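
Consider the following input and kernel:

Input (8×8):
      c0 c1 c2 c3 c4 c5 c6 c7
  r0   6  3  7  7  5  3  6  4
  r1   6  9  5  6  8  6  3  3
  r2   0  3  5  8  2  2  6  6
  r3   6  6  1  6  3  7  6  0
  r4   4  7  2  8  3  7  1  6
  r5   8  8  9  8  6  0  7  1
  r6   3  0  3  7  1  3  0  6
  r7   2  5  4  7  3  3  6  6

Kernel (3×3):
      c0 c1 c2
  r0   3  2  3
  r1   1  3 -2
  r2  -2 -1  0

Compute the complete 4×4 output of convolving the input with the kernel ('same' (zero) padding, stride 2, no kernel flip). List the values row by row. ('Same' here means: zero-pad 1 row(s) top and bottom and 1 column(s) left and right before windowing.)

6 -13 -4 -2
27 44 47 21
20 10 26 24
47 47 23 -4

Output[0,0]: The receptive field on the zero-padded input at this output position is [0 0 0 / 0 6 3 / 0 6 9]. Elementwise product with the kernel and sum: 0·3 + 0·2 + 0·3 + 0·1 + 6·3 + 3·-2 + 0·-2 + 6·-1.
Output[0,1]: The receptive field on the zero-padded input at this output position is [0 0 0 / 3 7 7 / 9 5 6]. Elementwise product with the kernel and sum: 0·3 + 0·2 + 0·3 + 3·1 + 7·3 + 7·-2 + 9·-2 + 5·-1.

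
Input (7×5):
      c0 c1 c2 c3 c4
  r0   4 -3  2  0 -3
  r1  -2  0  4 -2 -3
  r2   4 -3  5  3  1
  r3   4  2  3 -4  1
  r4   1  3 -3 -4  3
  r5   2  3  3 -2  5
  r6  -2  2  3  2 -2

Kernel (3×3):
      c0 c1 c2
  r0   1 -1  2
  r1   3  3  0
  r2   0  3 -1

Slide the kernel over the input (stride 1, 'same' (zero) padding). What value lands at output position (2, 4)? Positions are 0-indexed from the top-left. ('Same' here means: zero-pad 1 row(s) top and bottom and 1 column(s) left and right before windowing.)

The receptive field on the zero-padded input at this output position is [-2 -3 0 / 3 1 0 / -4 1 0]. Elementwise product with the kernel and sum: -2·1 + -3·-1 + 0·2 + 3·3 + 1·3 + 1·3 + 0·-1.

16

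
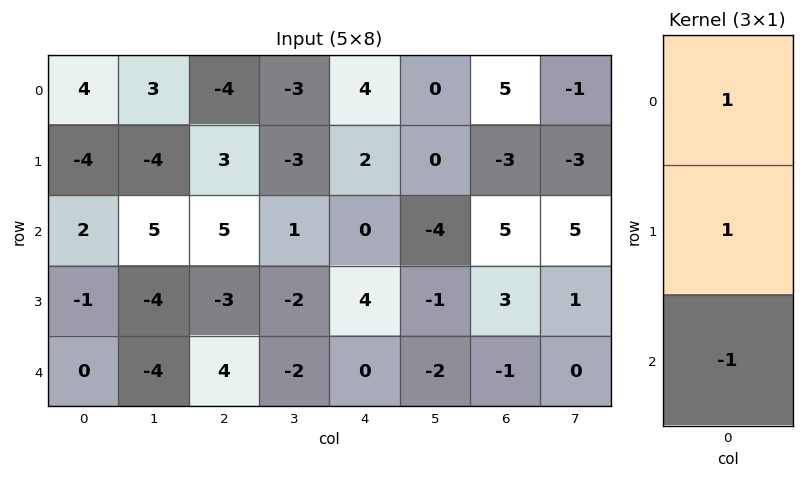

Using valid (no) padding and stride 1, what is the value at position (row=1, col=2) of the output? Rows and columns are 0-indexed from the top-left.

The receptive field on the input at this output position is [3 / 5 / -3]. Elementwise product with the kernel and sum: 3·1 + 5·1 + -3·-1.

11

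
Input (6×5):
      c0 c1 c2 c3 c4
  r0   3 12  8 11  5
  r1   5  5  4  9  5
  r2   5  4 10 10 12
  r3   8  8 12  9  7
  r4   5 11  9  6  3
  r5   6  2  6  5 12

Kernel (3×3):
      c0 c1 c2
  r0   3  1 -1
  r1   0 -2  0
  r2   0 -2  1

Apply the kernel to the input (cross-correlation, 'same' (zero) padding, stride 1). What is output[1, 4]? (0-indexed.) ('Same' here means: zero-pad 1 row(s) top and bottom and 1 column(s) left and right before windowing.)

The receptive field on the zero-padded input at this output position is [11 5 0 / 9 5 0 / 10 12 0]. Elementwise product with the kernel and sum: 11·3 + 5·1 + 0·-1 + 5·-2 + 12·-2 + 0·1.

4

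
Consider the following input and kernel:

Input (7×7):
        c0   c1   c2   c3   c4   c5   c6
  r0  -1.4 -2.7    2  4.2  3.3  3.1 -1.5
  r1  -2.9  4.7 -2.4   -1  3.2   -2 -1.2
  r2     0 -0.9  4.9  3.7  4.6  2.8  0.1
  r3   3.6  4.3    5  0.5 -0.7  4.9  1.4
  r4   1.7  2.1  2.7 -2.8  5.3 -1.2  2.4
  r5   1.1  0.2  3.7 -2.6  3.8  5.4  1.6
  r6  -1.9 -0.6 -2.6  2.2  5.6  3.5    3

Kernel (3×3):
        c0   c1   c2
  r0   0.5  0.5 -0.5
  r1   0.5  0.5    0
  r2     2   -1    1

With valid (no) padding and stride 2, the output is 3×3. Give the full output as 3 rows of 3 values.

Output[0,0]: The receptive field on the input at this output position is [-1.4 -2.7 2 / -2.9 4.7 -2.4 / 0 -0.9 4.9]. Elementwise product with the kernel and sum: -1.4·0.5 + -2.7·0.5 + 2·-0.5 + -2.9·0.5 + 4.7·0.5 + 0·2 + -0.9·-1 + 4.9·1.
Output[0,1]: The receptive field on the input at this output position is [2 4.2 3.3 / -2.4 -1 3.2 / 4.9 3.7 4.6]. Elementwise product with the kernel and sum: 2·0.5 + 4.2·0.5 + 3.3·-0.5 + -2.4·0.5 + -1·0.5 + 4.9·2 + 3.7·-1 + 4.6·1.

3.65 10.45 11.05
5.05 18.25 19.95
-4.6 -3.95 16.15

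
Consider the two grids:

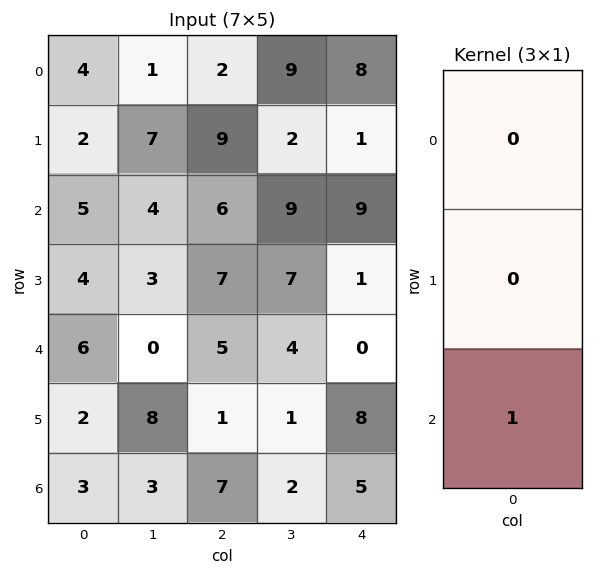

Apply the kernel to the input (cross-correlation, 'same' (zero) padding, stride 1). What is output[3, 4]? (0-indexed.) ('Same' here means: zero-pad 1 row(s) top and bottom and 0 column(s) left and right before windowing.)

The receptive field on the zero-padded input at this output position is [9 / 1 / 0]. Elementwise product with the kernel and sum: 0·1.

0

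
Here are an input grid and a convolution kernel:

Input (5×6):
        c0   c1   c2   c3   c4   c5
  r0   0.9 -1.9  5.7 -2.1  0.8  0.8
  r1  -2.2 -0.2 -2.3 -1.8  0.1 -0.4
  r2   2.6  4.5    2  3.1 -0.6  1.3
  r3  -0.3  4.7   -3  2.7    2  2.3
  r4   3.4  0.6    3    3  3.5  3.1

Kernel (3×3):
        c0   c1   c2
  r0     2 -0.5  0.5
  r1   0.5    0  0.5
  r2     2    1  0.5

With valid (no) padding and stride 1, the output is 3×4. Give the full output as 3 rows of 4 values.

14.05 3.85 18.55 0.95
-0.55 11.4 -5.25 6.9
11.2 18.95 12.4 20.7

Output[0,0]: The receptive field on the input at this output position is [0.9 -1.9 5.7 / -2.2 -0.2 -2.3 / 2.6 4.5 2]. Elementwise product with the kernel and sum: 0.9·2 + -1.9·-0.5 + 5.7·0.5 + -2.2·0.5 + -2.3·0.5 + 2.6·2 + 4.5·1 + 2·0.5.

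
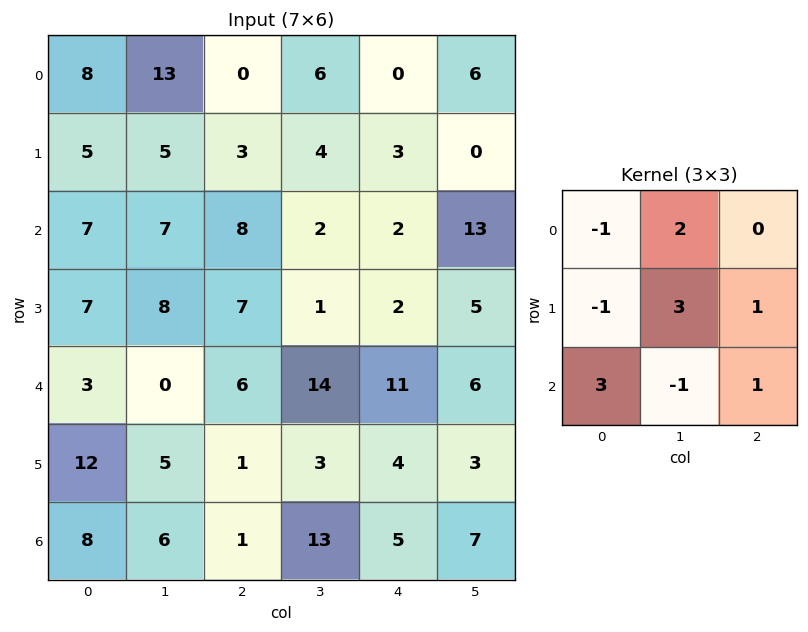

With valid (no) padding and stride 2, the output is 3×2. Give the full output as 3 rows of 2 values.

Output[0,0]: The receptive field on the input at this output position is [8 13 0 / 5 5 3 / 7 7 8]. Elementwise product with the kernel and sum: 8·-1 + 13·2 + 5·-1 + 5·3 + 3·1 + 7·3 + 7·-1 + 8·1.
Output[0,1]: The receptive field on the input at this output position is [0 6 0 / 3 4 3 / 8 2 2]. Elementwise product with the kernel and sum: 0·-1 + 6·2 + 3·-1 + 4·3 + 3·1 + 8·3 + 2·-1 + 2·1.

53 48
46 9
20 29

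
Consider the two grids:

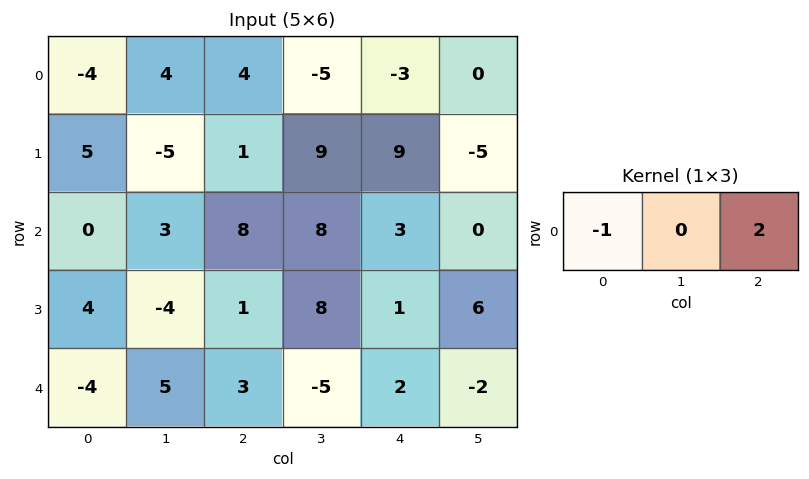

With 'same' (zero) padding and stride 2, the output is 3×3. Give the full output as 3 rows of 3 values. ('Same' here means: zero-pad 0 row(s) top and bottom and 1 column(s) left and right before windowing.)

8 -14 5
6 13 -8
10 -15 1

Output[0,0]: The receptive field on the zero-padded input at this output position is [0 -4 4]. Elementwise product with the kernel and sum: 0·-1 + 4·2.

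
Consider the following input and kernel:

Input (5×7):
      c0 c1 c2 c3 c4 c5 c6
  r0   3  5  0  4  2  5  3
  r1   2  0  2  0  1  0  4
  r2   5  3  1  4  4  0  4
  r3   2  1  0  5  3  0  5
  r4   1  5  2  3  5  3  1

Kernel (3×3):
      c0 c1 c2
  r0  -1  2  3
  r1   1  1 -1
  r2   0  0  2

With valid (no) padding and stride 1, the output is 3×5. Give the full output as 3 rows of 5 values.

Output[0,0]: The receptive field on the input at this output position is [3 5 0 / 2 0 2 / 5 3 1]. Elementwise product with the kernel and sum: 3·-1 + 5·2 + 0·3 + 2·1 + 0·1 + 2·-1 + 1·2.
Output[0,1]: The receptive field on the input at this output position is [5 0 4 / 0 2 0 / 3 1 4]. Elementwise product with the kernel and sum: 5·-1 + 0·2 + 4·3 + 0·1 + 2·1 + 0·-1 + 4·2.

9 17 23 16 22
11 14 8 10 21
11 13 31 18 8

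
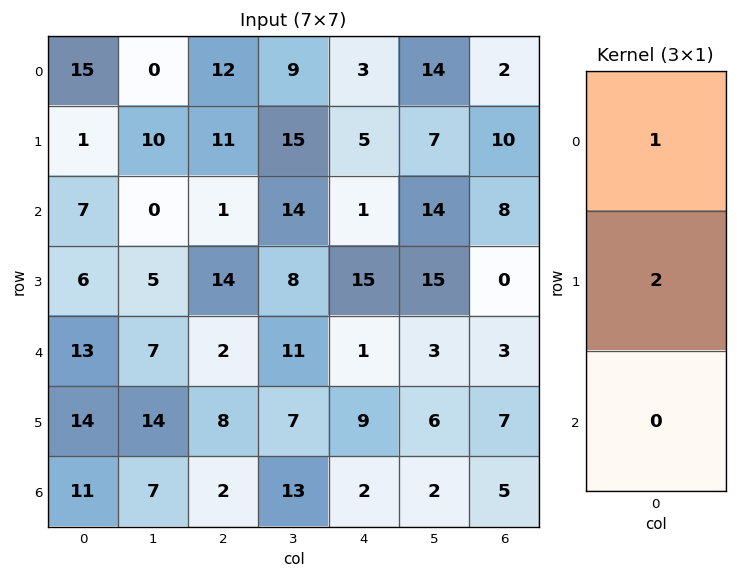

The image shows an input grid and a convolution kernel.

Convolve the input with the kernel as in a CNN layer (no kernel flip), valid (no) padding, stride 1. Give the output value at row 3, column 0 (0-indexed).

The receptive field on the input at this output position is [6 / 13 / 14]. Elementwise product with the kernel and sum: 6·1 + 13·2.

32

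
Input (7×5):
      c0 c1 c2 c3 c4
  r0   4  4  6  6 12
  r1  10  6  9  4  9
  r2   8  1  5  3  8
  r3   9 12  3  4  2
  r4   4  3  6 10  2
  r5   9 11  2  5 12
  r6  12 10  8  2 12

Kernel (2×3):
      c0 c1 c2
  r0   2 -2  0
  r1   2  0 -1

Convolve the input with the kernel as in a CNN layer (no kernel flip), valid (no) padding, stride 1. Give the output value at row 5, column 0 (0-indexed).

The receptive field on the input at this output position is [9 11 2 / 12 10 8]. Elementwise product with the kernel and sum: 9·2 + 11·-2 + 12·2 + 8·-1.

12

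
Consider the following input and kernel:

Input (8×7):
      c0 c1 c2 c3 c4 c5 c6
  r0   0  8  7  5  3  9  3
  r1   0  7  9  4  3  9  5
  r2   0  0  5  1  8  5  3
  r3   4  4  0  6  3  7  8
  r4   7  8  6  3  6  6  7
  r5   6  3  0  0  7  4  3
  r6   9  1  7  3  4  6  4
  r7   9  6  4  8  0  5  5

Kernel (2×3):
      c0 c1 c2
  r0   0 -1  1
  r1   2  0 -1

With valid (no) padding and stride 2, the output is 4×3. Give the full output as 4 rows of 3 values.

-10 13 -5
13 4 -4
10 -4 12
20 9 -7

Output[0,0]: The receptive field on the input at this output position is [0 8 7 / 0 7 9]. Elementwise product with the kernel and sum: 8·-1 + 7·1 + 0·2 + 9·-1.
Output[0,1]: The receptive field on the input at this output position is [7 5 3 / 9 4 3]. Elementwise product with the kernel and sum: 5·-1 + 3·1 + 9·2 + 3·-1.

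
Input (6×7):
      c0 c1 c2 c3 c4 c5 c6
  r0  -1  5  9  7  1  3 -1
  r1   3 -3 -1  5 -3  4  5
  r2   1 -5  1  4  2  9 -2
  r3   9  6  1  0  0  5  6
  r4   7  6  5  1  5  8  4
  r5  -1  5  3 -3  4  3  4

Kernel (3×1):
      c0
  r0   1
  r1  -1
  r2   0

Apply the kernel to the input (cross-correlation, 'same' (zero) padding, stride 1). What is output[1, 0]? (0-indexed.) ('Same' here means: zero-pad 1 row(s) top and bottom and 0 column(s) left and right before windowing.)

The receptive field on the zero-padded input at this output position is [-1 / 3 / 1]. Elementwise product with the kernel and sum: -1·1 + 3·-1.

-4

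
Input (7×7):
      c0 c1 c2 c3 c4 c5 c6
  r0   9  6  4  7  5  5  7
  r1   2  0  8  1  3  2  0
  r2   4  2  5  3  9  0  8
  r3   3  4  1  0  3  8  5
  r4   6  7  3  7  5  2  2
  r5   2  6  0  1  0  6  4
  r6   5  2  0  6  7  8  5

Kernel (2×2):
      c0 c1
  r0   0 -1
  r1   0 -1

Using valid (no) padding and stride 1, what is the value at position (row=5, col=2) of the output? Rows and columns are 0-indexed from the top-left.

The receptive field on the input at this output position is [0 1 / 0 6]. Elementwise product with the kernel and sum: 1·-1 + 6·-1.

-7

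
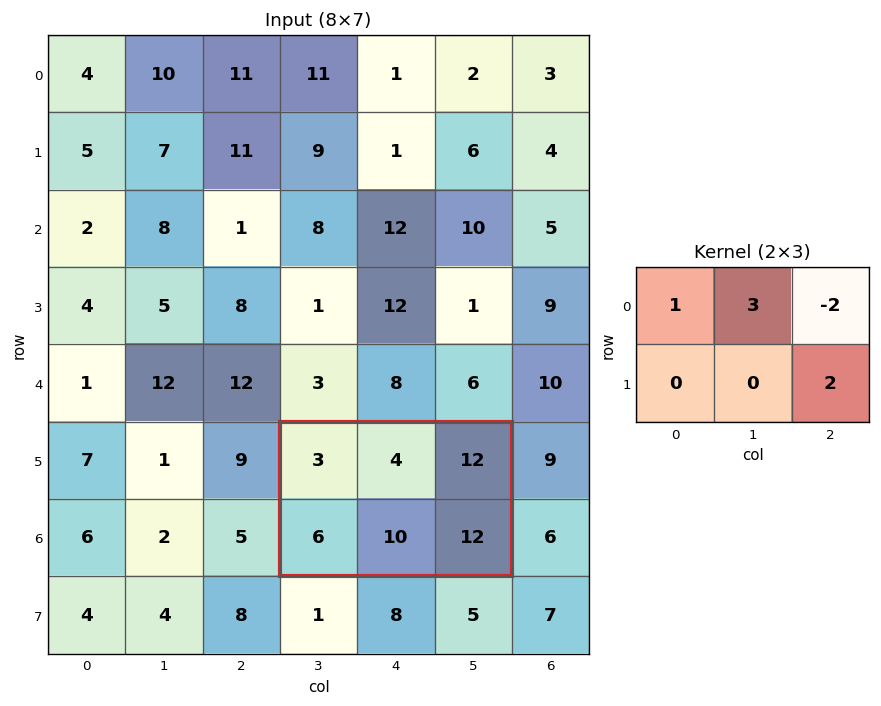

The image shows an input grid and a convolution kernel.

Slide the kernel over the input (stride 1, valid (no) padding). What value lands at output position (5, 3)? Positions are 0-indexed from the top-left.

15

The receptive field on the input at this output position is [3 4 12 / 6 10 12]. Elementwise product with the kernel and sum: 3·1 + 4·3 + 12·-2 + 12·2.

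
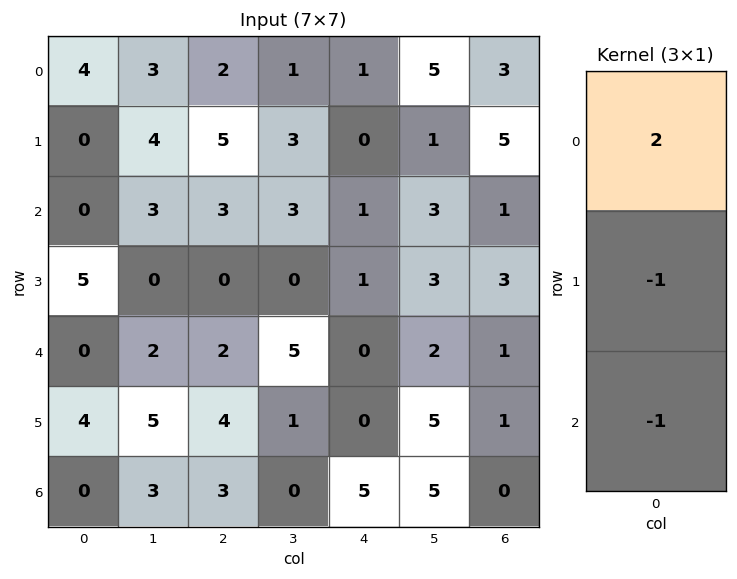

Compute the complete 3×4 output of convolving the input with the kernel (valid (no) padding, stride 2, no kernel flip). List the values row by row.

8 -4 1 0
-5 4 1 -2
-4 -3 -5 1

Output[0,0]: The receptive field on the input at this output position is [4 / 0 / 0]. Elementwise product with the kernel and sum: 4·2 + 0·-1 + 0·-1.
Output[0,1]: The receptive field on the input at this output position is [2 / 5 / 3]. Elementwise product with the kernel and sum: 2·2 + 5·-1 + 3·-1.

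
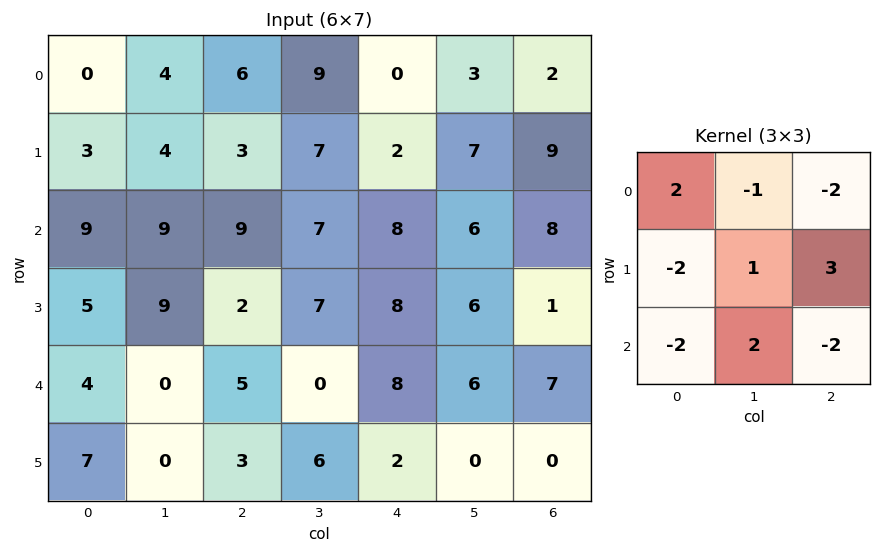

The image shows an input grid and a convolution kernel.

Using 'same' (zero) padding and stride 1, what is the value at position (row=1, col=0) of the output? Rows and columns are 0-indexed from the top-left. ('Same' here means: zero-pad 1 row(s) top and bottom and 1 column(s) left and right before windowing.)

The receptive field on the zero-padded input at this output position is [0 0 4 / 0 3 4 / 0 9 9]. Elementwise product with the kernel and sum: 0·2 + 0·-1 + 4·-2 + 0·-2 + 3·1 + 4·3 + 0·-2 + 9·2 + 9·-2.

7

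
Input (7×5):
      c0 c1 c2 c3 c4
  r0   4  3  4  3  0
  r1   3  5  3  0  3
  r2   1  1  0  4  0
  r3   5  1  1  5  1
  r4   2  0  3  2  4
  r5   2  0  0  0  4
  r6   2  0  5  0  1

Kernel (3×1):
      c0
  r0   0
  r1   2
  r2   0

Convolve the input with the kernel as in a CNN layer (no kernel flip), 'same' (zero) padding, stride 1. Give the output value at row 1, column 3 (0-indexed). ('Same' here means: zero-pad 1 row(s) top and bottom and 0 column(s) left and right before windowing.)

The receptive field on the zero-padded input at this output position is [3 / 0 / 4]. Elementwise product with the kernel and sum: 0·2.

0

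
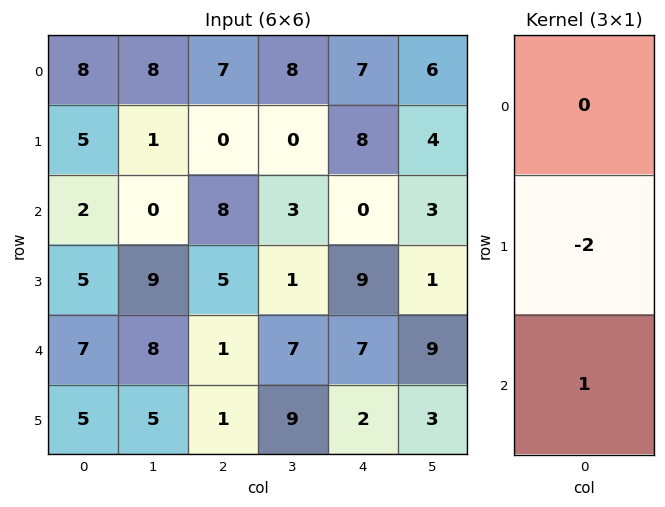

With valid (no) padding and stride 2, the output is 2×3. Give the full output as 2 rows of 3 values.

Output[0,0]: The receptive field on the input at this output position is [8 / 5 / 2]. Elementwise product with the kernel and sum: 5·-2 + 2·1.

-8 8 -16
-3 -9 -11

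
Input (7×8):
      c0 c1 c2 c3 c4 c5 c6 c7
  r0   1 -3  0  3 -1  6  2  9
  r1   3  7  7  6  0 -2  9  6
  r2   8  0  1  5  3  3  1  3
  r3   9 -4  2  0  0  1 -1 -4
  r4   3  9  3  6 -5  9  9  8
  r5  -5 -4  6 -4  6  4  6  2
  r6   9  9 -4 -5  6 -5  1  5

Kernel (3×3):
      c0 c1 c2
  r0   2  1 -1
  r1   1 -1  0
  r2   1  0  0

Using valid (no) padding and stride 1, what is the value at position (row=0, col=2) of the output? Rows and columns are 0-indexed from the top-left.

The receptive field on the input at this output position is [0 3 -1 / 7 6 0 / 1 5 3]. Elementwise product with the kernel and sum: 0·2 + 3·1 + -1·-1 + 7·1 + 6·-1 + 1·1.

6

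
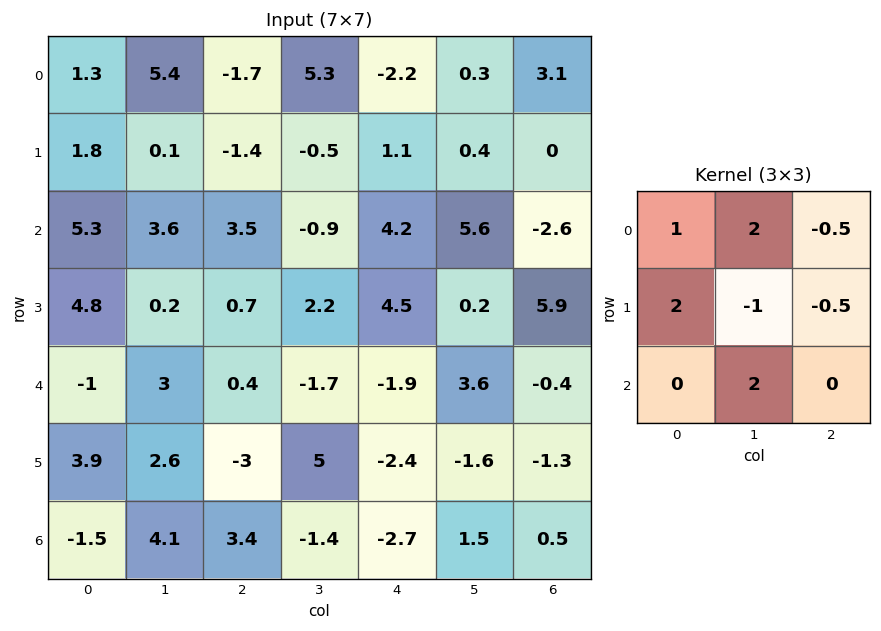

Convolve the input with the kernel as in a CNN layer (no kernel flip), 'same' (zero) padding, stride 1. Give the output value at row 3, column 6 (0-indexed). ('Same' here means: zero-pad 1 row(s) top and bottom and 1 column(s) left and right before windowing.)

-5.9

The receptive field on the zero-padded input at this output position is [5.6 -2.6 0 / 0.2 5.9 0 / 3.6 -0.4 0]. Elementwise product with the kernel and sum: 5.6·1 + -2.6·2 + 0·-0.5 + 0.2·2 + 5.9·-1 + 0·-0.5 + -0.4·2.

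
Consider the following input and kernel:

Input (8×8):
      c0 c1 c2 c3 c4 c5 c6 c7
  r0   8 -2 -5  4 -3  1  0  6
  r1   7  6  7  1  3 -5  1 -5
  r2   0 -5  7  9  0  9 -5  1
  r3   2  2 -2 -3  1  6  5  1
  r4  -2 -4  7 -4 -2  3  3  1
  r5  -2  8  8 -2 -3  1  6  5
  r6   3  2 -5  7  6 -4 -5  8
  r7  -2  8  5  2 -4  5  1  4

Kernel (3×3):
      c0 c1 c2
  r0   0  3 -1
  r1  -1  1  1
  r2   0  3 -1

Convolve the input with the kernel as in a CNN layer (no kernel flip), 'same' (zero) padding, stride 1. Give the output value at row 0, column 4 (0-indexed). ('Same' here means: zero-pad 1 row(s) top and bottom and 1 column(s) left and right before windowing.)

8

The receptive field on the zero-padded input at this output position is [0 0 0 / 4 -3 1 / 1 3 -5]. Elementwise product with the kernel and sum: 0·3 + 0·-1 + 4·-1 + -3·1 + 1·1 + 3·3 + -5·-1.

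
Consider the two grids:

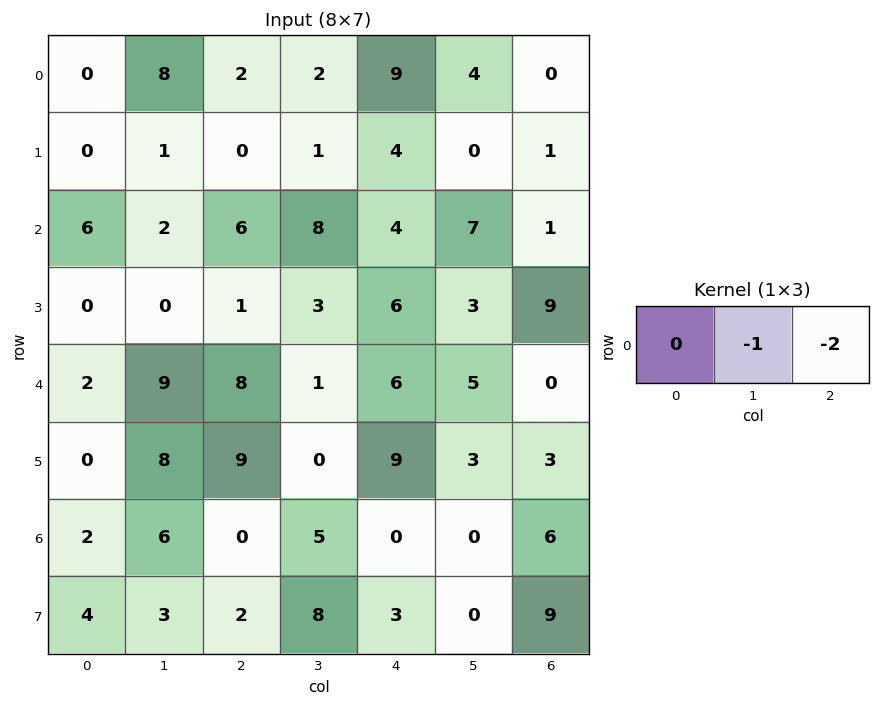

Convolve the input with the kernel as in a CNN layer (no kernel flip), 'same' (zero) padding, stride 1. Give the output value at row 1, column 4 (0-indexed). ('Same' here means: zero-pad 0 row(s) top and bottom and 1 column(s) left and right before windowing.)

The receptive field on the zero-padded input at this output position is [1 4 0]. Elementwise product with the kernel and sum: 4·-1 + 0·-2.

-4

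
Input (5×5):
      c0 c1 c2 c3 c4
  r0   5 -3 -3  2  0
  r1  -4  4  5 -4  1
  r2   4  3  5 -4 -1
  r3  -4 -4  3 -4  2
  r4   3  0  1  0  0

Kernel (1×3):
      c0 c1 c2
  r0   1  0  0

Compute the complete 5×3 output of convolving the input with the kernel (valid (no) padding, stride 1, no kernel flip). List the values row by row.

Output[0,0]: The receptive field on the input at this output position is [5 -3 -3]. Elementwise product with the kernel and sum: 5·1.
Output[0,1]: The receptive field on the input at this output position is [-3 -3 2]. Elementwise product with the kernel and sum: -3·1.

5 -3 -3
-4 4 5
4 3 5
-4 -4 3
3 0 1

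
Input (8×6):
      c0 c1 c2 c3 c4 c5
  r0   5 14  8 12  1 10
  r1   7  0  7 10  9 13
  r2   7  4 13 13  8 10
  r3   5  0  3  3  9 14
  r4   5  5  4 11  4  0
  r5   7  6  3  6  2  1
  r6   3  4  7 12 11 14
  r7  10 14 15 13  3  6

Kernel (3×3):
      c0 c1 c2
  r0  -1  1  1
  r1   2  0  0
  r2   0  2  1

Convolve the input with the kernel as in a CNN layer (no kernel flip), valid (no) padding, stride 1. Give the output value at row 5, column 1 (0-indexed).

54

The receptive field on the input at this output position is [6 3 6 / 4 7 12 / 14 15 13]. Elementwise product with the kernel and sum: 6·-1 + 3·1 + 6·1 + 4·2 + 15·2 + 13·1.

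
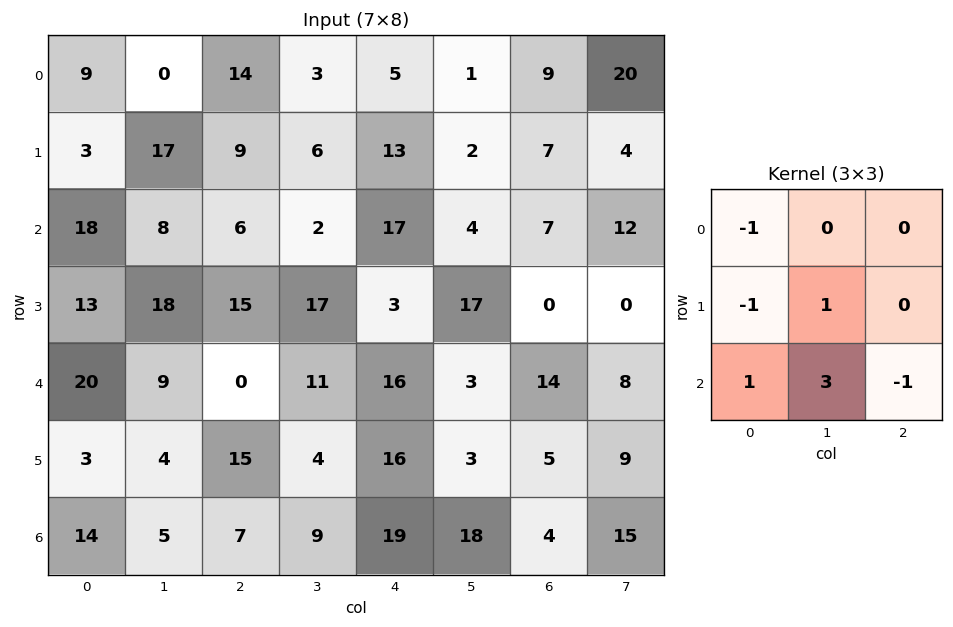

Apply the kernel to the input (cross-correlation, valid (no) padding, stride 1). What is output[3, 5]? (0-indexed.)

The receptive field on the input at this output position is [17 0 0 / 3 14 8 / 3 5 9]. Elementwise product with the kernel and sum: 17·-1 + 3·-1 + 14·1 + 3·1 + 5·3 + 9·-1.

3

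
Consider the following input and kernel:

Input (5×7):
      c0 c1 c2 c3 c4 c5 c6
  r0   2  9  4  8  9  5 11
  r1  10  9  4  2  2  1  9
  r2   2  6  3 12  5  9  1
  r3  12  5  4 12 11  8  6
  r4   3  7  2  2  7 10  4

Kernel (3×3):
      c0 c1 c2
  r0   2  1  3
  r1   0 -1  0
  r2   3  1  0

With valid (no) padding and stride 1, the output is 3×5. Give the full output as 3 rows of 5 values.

Output[0,0]: The receptive field on the input at this output position is [2 9 4 / 10 9 4 / 2 6 3]. Elementwise product with the kernel and sum: 2·2 + 9·1 + 4·3 + 9·-1 + 2·3 + 6·1.
Output[0,1]: The receptive field on the input at this output position is [9 4 8 / 9 4 2 / 6 3 12]. Elementwise product with the kernel and sum: 9·2 + 4·1 + 8·3 + 4·-1 + 6·3 + 3·1.

28 63 62 79 79
76 44 28 51 64
30 70 29 58 45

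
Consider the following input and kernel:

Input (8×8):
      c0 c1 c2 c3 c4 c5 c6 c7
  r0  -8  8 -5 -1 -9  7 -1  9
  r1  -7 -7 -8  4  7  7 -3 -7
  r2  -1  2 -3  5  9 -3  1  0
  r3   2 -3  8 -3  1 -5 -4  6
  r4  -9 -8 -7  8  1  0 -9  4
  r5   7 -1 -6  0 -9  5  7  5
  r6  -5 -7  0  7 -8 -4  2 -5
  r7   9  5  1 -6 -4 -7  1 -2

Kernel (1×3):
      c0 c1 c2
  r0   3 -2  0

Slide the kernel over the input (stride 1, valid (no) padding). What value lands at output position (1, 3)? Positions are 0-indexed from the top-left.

-2

The receptive field on the input at this output position is [4 7 7]. Elementwise product with the kernel and sum: 4·3 + 7·-2.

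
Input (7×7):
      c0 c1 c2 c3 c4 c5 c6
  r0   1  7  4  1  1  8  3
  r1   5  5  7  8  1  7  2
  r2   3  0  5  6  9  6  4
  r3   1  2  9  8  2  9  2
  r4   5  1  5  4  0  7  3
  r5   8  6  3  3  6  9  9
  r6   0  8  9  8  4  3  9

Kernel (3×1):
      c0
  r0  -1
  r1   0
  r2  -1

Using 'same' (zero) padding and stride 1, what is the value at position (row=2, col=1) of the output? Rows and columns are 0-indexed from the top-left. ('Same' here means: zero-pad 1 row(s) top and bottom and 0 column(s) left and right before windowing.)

-7

The receptive field on the zero-padded input at this output position is [5 / 0 / 2]. Elementwise product with the kernel and sum: 5·-1 + 2·-1.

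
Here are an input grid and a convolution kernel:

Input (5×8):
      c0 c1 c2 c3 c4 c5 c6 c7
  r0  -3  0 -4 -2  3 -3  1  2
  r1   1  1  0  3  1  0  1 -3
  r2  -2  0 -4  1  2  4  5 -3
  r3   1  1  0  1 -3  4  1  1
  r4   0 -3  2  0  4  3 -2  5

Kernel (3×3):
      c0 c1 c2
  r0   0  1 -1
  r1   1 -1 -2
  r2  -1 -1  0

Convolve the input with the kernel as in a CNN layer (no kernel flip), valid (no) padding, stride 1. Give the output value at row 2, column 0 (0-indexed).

The receptive field on the input at this output position is [-2 0 -4 / 1 1 0 / 0 -3 2]. Elementwise product with the kernel and sum: 0·1 + -4·-1 + 1·1 + 1·-1 + 0·-2 + 0·-1 + -3·-1.

7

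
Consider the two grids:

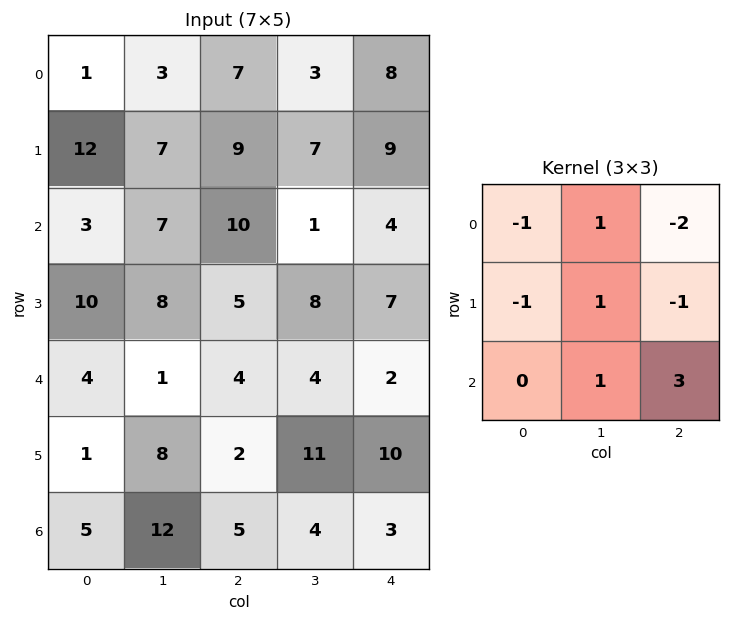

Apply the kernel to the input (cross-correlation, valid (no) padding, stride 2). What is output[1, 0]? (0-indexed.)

-10

The receptive field on the input at this output position is [3 7 10 / 10 8 5 / 4 1 4]. Elementwise product with the kernel and sum: 3·-1 + 7·1 + 10·-2 + 10·-1 + 8·1 + 5·-1 + 1·1 + 4·3.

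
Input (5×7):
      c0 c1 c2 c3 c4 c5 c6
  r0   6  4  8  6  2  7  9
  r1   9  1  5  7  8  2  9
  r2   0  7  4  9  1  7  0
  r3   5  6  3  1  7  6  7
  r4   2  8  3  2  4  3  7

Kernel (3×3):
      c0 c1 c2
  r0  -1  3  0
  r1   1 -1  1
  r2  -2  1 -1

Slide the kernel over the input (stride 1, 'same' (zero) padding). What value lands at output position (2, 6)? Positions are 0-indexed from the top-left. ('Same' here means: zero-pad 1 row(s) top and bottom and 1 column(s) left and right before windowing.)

27

The receptive field on the zero-padded input at this output position is [2 9 0 / 7 0 0 / 6 7 0]. Elementwise product with the kernel and sum: 2·-1 + 9·3 + 7·1 + 0·-1 + 0·1 + 6·-2 + 7·1 + 0·-1.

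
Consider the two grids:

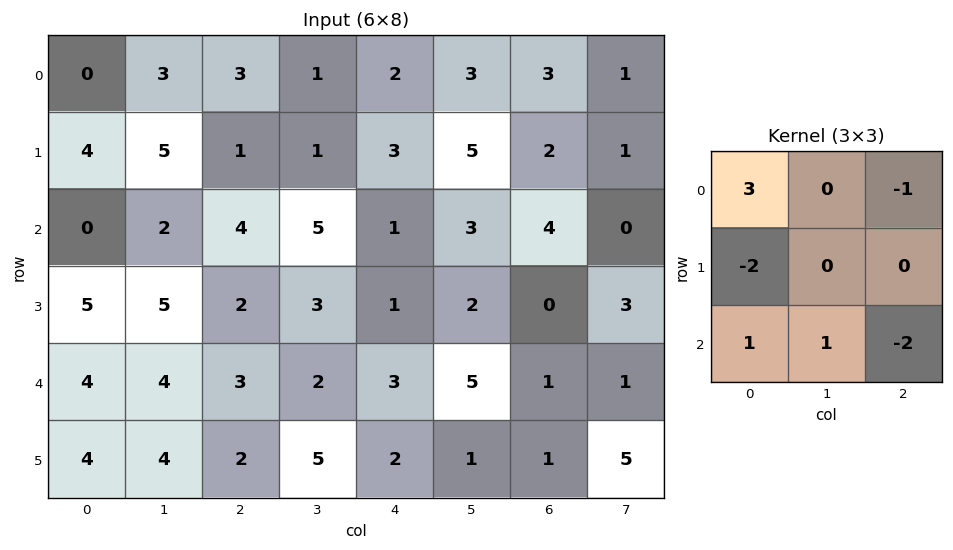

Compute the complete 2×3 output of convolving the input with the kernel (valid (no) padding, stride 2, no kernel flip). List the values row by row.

-17 12 -7
-12 6 3

Output[0,0]: The receptive field on the input at this output position is [0 3 3 / 4 5 1 / 0 2 4]. Elementwise product with the kernel and sum: 0·3 + 3·-1 + 4·-2 + 0·1 + 2·1 + 4·-2.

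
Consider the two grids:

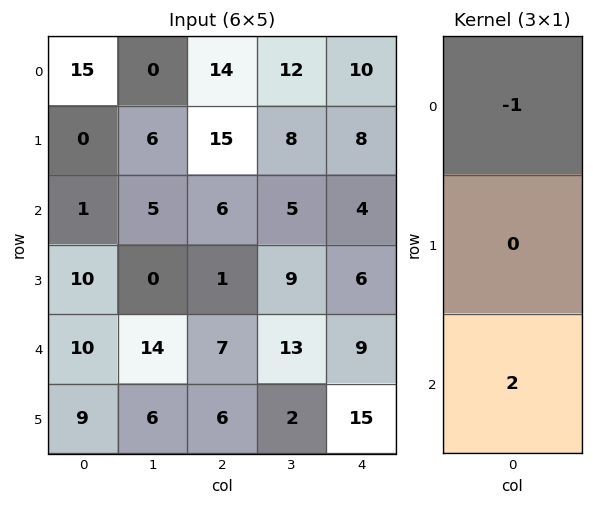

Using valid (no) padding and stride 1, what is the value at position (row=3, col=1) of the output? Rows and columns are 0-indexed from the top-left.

12

The receptive field on the input at this output position is [0 / 14 / 6]. Elementwise product with the kernel and sum: 0·-1 + 6·2.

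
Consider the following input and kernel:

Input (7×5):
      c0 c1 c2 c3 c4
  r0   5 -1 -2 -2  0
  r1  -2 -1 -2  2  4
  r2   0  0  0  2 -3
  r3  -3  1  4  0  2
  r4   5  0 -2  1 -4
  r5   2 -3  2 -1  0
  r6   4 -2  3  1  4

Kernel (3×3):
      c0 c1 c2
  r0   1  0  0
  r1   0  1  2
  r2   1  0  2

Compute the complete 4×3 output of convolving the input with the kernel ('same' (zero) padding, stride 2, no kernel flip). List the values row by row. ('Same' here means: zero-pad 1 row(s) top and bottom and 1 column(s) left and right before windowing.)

Output[0,0]: The receptive field on the zero-padded input at this output position is [0 0 0 / 0 5 -1 / 0 -2 -1]. Elementwise product with the kernel and sum: 0·1 + 5·1 + -1·2 + 0·1 + -1·2.

1 -3 2
2 4 -1
-1 -4 -5
0 2 3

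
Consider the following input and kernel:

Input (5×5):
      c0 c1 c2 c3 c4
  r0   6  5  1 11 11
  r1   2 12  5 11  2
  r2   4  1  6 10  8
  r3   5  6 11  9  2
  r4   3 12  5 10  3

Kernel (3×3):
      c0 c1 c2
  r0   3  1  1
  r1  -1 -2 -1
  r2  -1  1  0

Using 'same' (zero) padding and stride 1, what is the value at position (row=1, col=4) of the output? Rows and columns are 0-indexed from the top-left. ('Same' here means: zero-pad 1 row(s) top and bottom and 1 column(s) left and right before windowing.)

The receptive field on the zero-padded input at this output position is [11 11 0 / 11 2 0 / 10 8 0]. Elementwise product with the kernel and sum: 11·3 + 11·1 + 0·1 + 11·-1 + 2·-2 + 0·-1 + 10·-1 + 8·1.

27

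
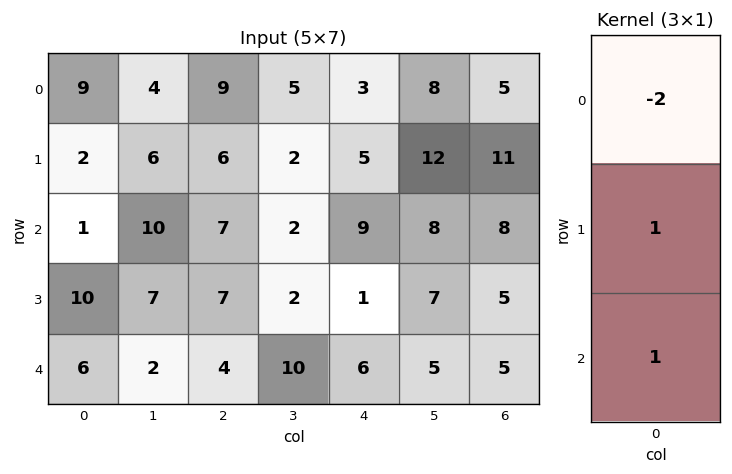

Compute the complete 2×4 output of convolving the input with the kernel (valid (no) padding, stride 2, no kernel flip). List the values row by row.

Output[0,0]: The receptive field on the input at this output position is [9 / 2 / 1]. Elementwise product with the kernel and sum: 9·-2 + 2·1 + 1·1.
Output[0,1]: The receptive field on the input at this output position is [9 / 6 / 7]. Elementwise product with the kernel and sum: 9·-2 + 6·1 + 7·1.

-15 -5 8 9
14 -3 -11 -6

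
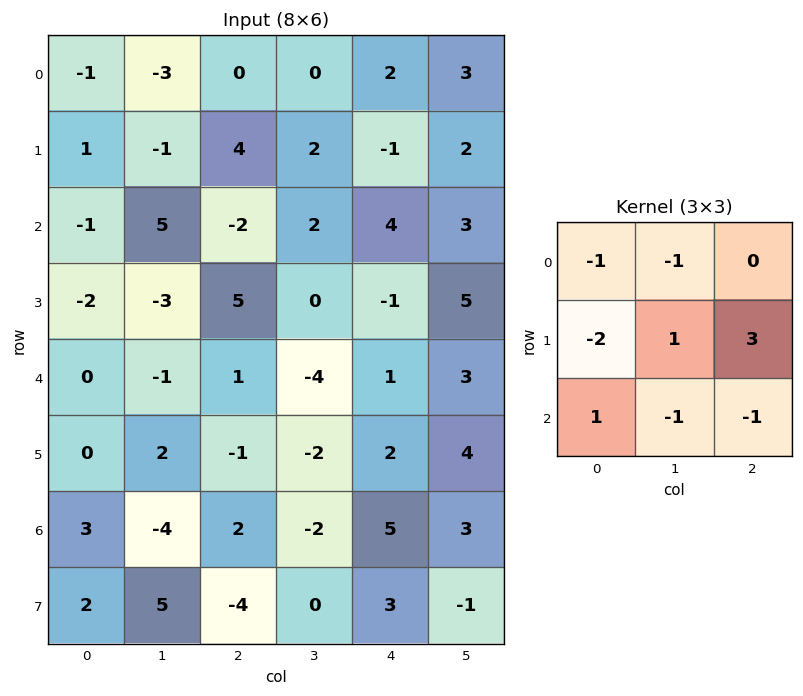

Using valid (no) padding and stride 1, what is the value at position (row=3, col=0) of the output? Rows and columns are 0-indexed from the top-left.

6

The receptive field on the input at this output position is [-2 -3 5 / 0 -1 1 / 0 2 -1]. Elementwise product with the kernel and sum: -2·-1 + -3·-1 + 0·-2 + -1·1 + 1·3 + 0·1 + 2·-1 + -1·-1.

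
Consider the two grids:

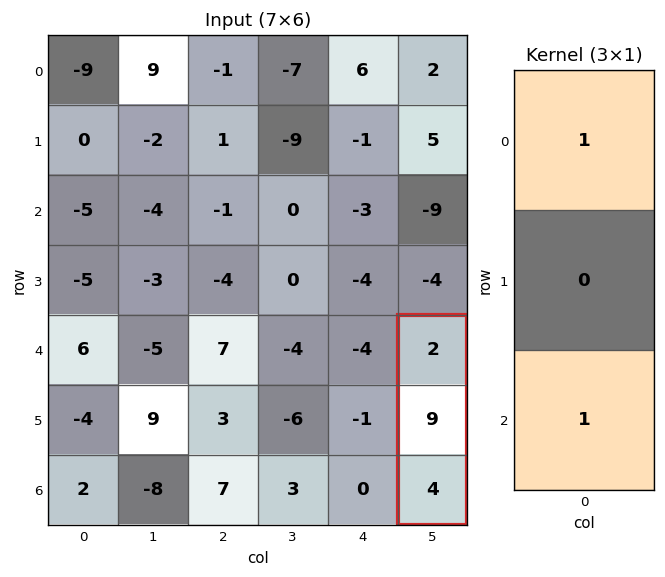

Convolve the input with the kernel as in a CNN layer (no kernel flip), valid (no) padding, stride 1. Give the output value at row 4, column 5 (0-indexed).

6

The receptive field on the input at this output position is [2 / 9 / 4]. Elementwise product with the kernel and sum: 2·1 + 4·1.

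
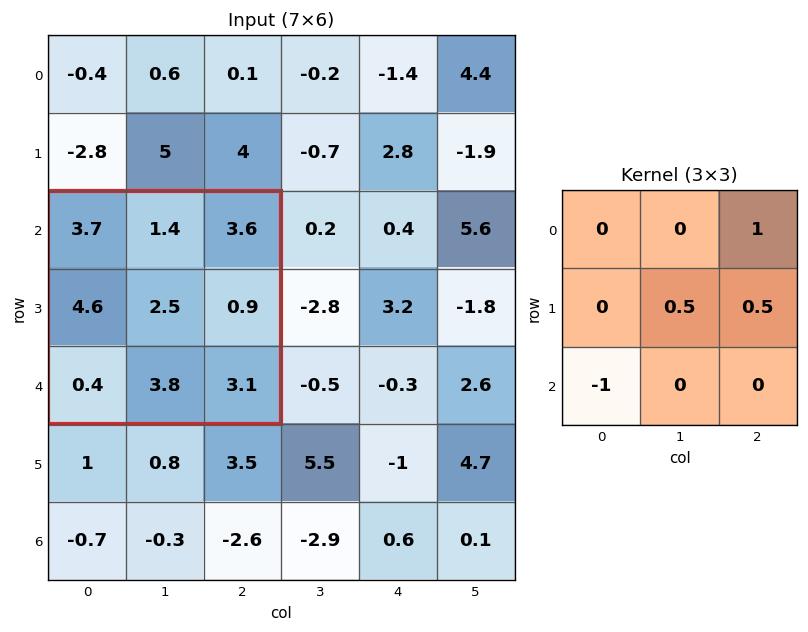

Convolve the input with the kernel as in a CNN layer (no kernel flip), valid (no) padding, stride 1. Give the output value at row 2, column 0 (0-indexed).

The receptive field on the input at this output position is [3.7 1.4 3.6 / 4.6 2.5 0.9 / 0.4 3.8 3.1]. Elementwise product with the kernel and sum: 3.6·1 + 2.5·0.5 + 0.9·0.5 + 0.4·-1.

4.9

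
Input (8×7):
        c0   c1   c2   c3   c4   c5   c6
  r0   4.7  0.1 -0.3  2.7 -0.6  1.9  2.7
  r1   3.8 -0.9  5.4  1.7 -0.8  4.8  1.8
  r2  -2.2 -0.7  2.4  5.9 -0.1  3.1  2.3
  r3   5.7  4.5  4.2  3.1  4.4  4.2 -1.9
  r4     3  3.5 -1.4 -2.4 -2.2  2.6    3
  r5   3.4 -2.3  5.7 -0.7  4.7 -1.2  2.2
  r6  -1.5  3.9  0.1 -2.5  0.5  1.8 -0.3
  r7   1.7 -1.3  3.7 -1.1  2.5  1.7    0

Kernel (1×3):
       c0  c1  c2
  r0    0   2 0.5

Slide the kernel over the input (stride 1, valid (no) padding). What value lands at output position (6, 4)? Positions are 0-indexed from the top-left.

The receptive field on the input at this output position is [0.5 1.8 -0.3]. Elementwise product with the kernel and sum: 1.8·2 + -0.3·0.5.

3.45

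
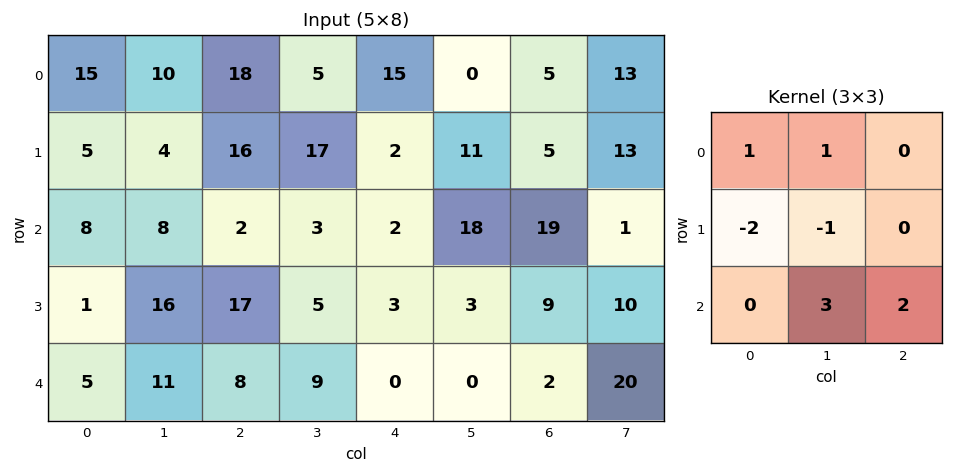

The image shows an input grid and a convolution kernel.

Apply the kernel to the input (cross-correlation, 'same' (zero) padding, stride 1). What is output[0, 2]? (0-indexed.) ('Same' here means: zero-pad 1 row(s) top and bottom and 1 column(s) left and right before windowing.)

44

The receptive field on the zero-padded input at this output position is [0 0 0 / 10 18 5 / 4 16 17]. Elementwise product with the kernel and sum: 0·1 + 0·1 + 10·-2 + 18·-1 + 16·3 + 17·2.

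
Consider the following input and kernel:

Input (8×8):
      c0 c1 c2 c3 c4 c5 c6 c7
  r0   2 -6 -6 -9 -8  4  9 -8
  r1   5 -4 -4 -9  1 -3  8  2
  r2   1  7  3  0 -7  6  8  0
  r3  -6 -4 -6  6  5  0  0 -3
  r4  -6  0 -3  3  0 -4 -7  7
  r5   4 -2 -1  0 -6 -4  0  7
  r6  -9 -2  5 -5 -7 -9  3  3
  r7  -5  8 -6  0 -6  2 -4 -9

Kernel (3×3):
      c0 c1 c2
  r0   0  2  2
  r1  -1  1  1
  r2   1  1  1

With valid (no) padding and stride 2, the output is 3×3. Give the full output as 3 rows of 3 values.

Output[0,0]: The receptive field on the input at this output position is [2 -6 -6 / 5 -4 -4 / 1 7 3]. Elementwise product with the kernel and sum: -6·2 + -6·2 + 5·-1 + -4·1 + -4·1 + 1·1 + 7·1 + 3·1.

-26 -42 37
7 3 12
-19 -6 -33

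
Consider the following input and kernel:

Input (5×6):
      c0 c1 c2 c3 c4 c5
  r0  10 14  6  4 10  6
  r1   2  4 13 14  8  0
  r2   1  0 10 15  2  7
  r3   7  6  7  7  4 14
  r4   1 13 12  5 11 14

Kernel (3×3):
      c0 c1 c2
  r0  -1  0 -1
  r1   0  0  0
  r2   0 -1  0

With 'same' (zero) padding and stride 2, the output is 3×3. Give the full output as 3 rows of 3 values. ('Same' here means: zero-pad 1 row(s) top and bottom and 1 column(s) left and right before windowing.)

Output[0,0]: The receptive field on the zero-padded input at this output position is [0 0 0 / 0 10 14 / 0 2 4]. Elementwise product with the kernel and sum: 0·-1 + 0·-1 + 2·-1.

-2 -13 -8
-11 -25 -18
-6 -13 -21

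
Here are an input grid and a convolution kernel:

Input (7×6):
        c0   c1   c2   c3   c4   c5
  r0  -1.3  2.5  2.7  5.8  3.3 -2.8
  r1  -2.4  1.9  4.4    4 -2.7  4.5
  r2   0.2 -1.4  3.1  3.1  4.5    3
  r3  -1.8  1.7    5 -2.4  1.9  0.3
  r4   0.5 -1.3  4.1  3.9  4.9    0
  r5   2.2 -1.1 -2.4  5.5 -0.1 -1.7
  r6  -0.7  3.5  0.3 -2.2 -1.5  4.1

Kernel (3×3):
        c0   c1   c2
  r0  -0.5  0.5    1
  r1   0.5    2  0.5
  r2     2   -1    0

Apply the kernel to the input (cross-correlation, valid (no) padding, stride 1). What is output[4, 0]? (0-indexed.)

The receptive field on the input at this output position is [0.5 -1.3 4.1 / 2.2 -1.1 -2.4 / -0.7 3.5 0.3]. Elementwise product with the kernel and sum: 0.5·-0.5 + -1.3·0.5 + 4.1·1 + 2.2·0.5 + -1.1·2 + -2.4·0.5 + -0.7·2 + 3.5·-1.

-4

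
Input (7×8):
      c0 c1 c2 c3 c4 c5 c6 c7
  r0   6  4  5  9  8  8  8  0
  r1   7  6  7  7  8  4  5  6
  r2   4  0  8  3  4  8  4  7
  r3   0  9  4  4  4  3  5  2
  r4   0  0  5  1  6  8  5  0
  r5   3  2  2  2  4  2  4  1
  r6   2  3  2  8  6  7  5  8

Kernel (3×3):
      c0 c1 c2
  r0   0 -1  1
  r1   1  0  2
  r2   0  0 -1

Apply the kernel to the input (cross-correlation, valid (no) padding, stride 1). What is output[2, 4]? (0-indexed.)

5

The receptive field on the input at this output position is [4 8 4 / 4 3 5 / 6 8 5]. Elementwise product with the kernel and sum: 8·-1 + 4·1 + 4·1 + 5·2 + 5·-1.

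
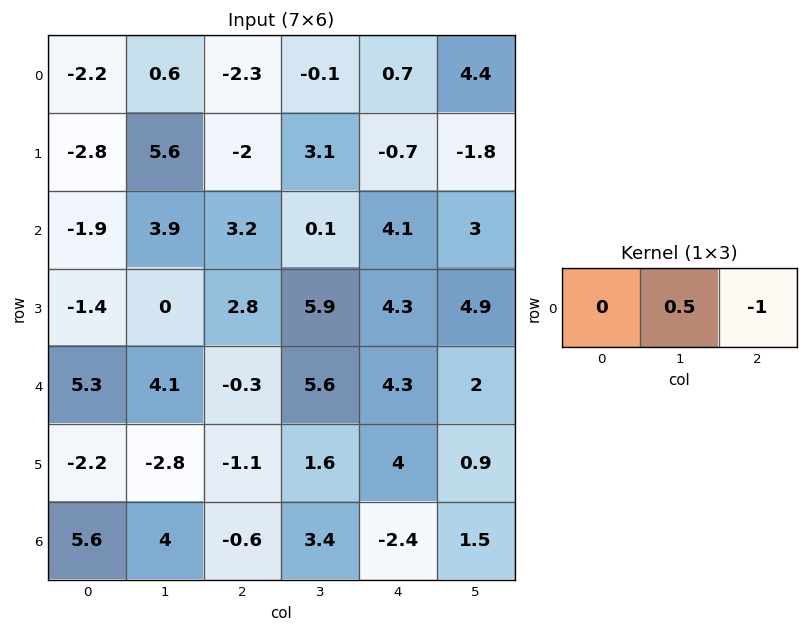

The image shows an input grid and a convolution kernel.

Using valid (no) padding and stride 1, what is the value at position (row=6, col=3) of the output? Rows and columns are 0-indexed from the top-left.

-2.7

The receptive field on the input at this output position is [3.4 -2.4 1.5]. Elementwise product with the kernel and sum: -2.4·0.5 + 1.5·-1.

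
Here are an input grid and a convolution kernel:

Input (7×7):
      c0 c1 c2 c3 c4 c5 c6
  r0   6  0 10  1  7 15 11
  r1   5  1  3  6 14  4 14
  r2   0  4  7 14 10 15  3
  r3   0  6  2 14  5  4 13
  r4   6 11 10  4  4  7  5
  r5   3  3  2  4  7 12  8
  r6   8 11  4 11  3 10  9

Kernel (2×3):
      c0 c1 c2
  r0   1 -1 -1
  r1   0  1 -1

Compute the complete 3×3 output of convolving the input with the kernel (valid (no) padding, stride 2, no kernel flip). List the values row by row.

Output[0,0]: The receptive field on the input at this output position is [6 0 10 / 5 1 3]. Elementwise product with the kernel and sum: 6·1 + 0·-1 + 10·-1 + 1·1 + 3·-1.

-6 -6 -29
-7 -8 -17
-14 -1 -4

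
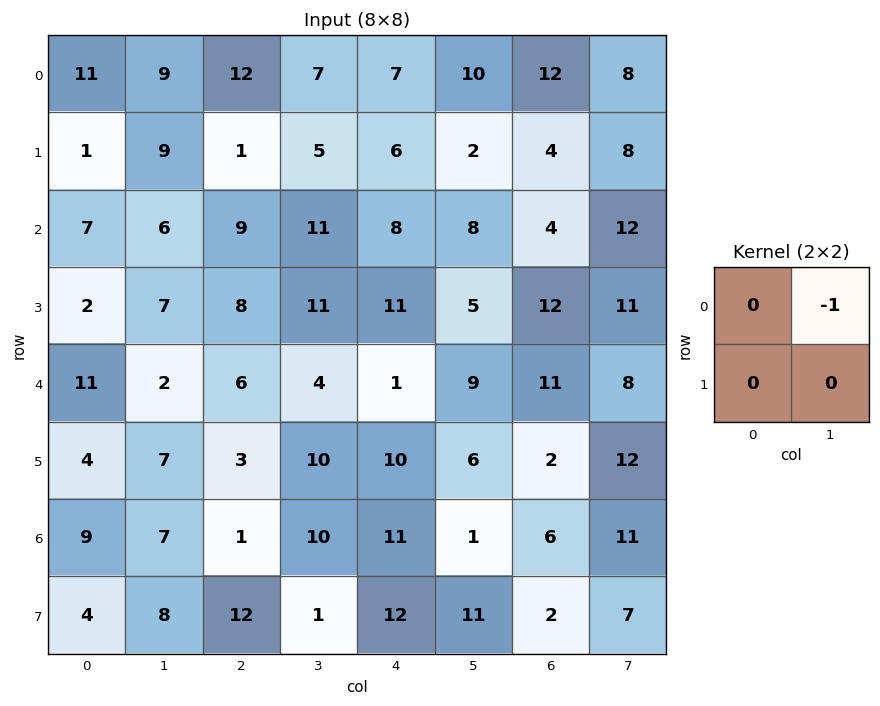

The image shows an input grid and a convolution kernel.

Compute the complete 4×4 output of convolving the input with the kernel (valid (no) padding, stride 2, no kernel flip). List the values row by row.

-9 -7 -10 -8
-6 -11 -8 -12
-2 -4 -9 -8
-7 -10 -1 -11

Output[0,0]: The receptive field on the input at this output position is [11 9 / 1 9]. Elementwise product with the kernel and sum: 9·-1.
Output[0,1]: The receptive field on the input at this output position is [12 7 / 1 5]. Elementwise product with the kernel and sum: 7·-1.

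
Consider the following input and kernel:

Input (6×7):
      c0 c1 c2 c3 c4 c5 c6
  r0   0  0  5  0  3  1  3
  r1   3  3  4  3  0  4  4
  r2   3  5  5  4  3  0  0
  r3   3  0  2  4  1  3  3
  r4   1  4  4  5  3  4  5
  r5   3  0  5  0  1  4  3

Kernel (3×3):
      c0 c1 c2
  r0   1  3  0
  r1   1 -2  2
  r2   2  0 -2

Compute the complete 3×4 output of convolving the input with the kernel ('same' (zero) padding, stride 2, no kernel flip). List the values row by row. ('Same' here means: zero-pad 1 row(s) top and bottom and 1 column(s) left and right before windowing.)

-6 -10 -6 3
13 10 3 22
15 12 6 14

Output[0,0]: The receptive field on the zero-padded input at this output position is [0 0 0 / 0 0 0 / 0 3 3]. Elementwise product with the kernel and sum: 0·1 + 0·3 + 0·1 + 0·-2 + 0·2 + 0·2 + 3·-2.
Output[0,1]: The receptive field on the zero-padded input at this output position is [0 0 0 / 0 5 0 / 3 4 3]. Elementwise product with the kernel and sum: 0·1 + 0·3 + 0·1 + 5·-2 + 0·2 + 3·2 + 3·-2.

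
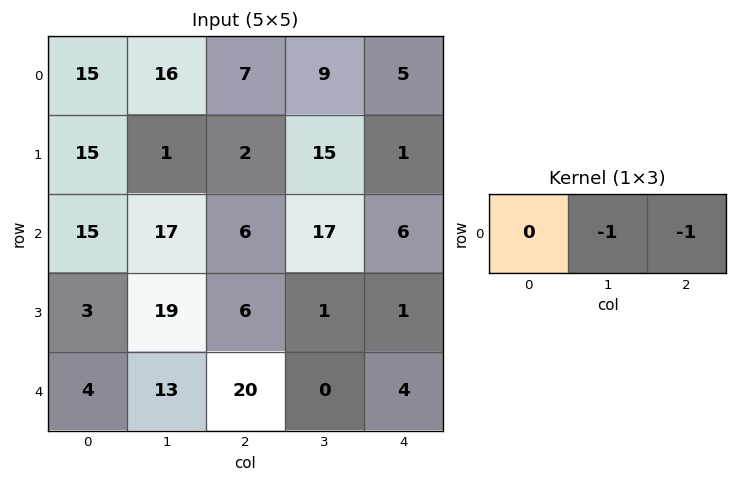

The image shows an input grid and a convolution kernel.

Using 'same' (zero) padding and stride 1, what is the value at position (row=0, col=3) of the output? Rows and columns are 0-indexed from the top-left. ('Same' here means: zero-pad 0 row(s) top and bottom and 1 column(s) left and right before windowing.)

The receptive field on the zero-padded input at this output position is [7 9 5]. Elementwise product with the kernel and sum: 9·-1 + 5·-1.

-14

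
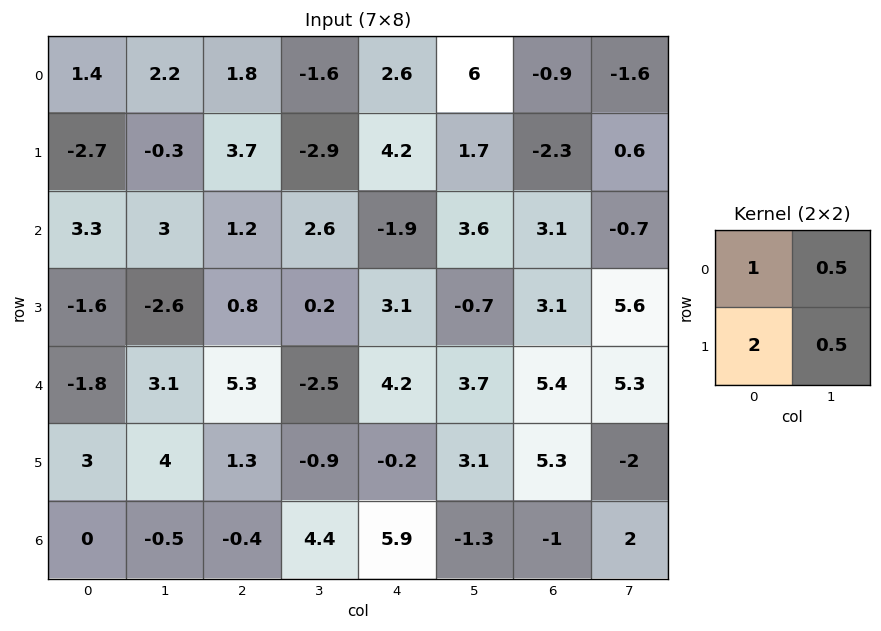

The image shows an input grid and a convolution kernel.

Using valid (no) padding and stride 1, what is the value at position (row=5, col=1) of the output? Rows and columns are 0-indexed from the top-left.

3.45

The receptive field on the input at this output position is [4 1.3 / -0.5 -0.4]. Elementwise product with the kernel and sum: 4·1 + 1.3·0.5 + -0.5·2 + -0.4·0.5.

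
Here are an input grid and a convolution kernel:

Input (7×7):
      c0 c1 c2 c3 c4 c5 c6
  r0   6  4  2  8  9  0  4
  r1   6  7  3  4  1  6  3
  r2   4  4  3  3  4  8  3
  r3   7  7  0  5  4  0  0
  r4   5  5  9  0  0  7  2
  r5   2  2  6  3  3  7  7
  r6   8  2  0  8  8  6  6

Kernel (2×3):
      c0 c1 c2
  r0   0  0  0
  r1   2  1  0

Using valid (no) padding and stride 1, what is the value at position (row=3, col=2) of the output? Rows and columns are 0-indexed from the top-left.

18

The receptive field on the input at this output position is [0 5 4 / 9 0 0]. Elementwise product with the kernel and sum: 9·2 + 0·1.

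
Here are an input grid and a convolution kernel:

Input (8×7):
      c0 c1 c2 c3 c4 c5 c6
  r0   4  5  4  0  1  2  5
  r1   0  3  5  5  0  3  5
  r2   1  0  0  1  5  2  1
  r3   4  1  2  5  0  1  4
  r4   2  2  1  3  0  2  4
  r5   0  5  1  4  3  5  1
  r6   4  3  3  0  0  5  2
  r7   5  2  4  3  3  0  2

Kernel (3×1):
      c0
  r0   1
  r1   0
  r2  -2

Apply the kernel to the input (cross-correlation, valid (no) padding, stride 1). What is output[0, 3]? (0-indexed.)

The receptive field on the input at this output position is [0 / 5 / 1]. Elementwise product with the kernel and sum: 0·1 + 1·-2.

-2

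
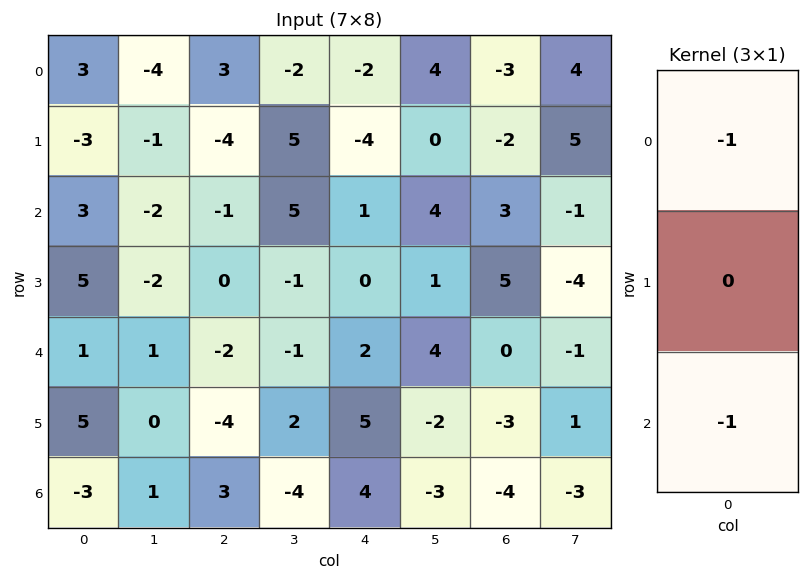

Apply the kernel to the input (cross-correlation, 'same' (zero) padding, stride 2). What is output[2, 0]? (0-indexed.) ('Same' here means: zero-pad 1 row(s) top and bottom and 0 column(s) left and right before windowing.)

-10

The receptive field on the zero-padded input at this output position is [5 / 1 / 5]. Elementwise product with the kernel and sum: 5·-1 + 5·-1.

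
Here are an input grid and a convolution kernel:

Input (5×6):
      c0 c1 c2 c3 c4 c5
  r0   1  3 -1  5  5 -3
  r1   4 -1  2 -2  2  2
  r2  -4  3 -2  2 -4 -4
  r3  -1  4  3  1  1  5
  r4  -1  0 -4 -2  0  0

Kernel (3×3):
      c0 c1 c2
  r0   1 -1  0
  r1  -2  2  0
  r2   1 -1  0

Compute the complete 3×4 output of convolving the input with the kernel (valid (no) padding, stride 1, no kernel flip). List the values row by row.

Output[0,0]: The receptive field on the input at this output position is [1 3 -1 / 4 -1 2 / -4 3 -2]. Elementwise product with the kernel and sum: 1·1 + 3·-1 + 4·-2 + -1·2 + -4·1 + 3·-1.
Output[0,1]: The receptive field on the input at this output position is [3 -1 5 / -1 2 -2 / 3 -2 2]. Elementwise product with the kernel and sum: 3·1 + -1·-1 + -1·-2 + 2·2 + 3·1 + -2·-1.

-19 15 -18 14
14 -12 14 -16
2 7 -10 4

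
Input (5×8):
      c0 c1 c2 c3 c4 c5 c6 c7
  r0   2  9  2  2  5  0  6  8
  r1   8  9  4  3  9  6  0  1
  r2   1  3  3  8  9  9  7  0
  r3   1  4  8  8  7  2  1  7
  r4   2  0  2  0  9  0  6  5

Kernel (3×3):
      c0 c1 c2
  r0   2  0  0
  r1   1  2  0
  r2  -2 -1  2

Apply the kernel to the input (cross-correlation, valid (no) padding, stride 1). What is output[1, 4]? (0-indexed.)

31

The receptive field on the input at this output position is [9 6 0 / 9 9 7 / 7 2 1]. Elementwise product with the kernel and sum: 9·2 + 9·1 + 9·2 + 7·-2 + 2·-1 + 1·2.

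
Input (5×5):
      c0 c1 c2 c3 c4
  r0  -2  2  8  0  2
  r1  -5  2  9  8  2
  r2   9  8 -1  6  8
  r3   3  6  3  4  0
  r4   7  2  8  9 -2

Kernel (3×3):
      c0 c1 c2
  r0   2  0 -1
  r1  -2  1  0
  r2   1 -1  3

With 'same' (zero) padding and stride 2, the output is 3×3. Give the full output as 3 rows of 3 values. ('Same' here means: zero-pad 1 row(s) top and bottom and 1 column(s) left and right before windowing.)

Output[0,0]: The receptive field on the zero-padded input at this output position is [0 0 0 / 0 -2 2 / 0 -5 2]. Elementwise product with the kernel and sum: 0·2 + 0·-1 + 0·-2 + -2·1 + 0·1 + -5·-1 + 2·3.

9 21 8
22 -6 16
1 12 -12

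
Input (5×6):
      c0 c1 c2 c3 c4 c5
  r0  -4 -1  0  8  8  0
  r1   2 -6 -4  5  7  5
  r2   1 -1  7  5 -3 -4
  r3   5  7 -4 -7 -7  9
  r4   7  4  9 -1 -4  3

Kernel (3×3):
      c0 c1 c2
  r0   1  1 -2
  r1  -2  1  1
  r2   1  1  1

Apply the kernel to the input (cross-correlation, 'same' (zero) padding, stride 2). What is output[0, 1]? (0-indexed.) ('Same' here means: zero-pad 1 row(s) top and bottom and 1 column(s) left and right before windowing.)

5

The receptive field on the zero-padded input at this output position is [0 0 0 / -1 0 8 / -6 -4 5]. Elementwise product with the kernel and sum: 0·1 + 0·1 + 0·-2 + -1·-2 + 0·1 + 8·1 + -6·1 + -4·1 + 5·1.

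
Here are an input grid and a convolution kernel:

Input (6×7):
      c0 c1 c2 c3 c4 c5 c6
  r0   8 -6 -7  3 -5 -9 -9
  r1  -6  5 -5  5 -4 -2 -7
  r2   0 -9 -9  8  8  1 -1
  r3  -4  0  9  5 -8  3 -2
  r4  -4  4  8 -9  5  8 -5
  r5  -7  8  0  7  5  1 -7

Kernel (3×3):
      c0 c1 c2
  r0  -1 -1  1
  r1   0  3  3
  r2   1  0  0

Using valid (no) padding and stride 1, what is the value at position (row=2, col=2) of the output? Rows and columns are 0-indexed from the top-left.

8

The receptive field on the input at this output position is [-9 8 8 / 9 5 -8 / 8 -9 5]. Elementwise product with the kernel and sum: -9·-1 + 8·-1 + 8·1 + 5·3 + -8·3 + 8·1.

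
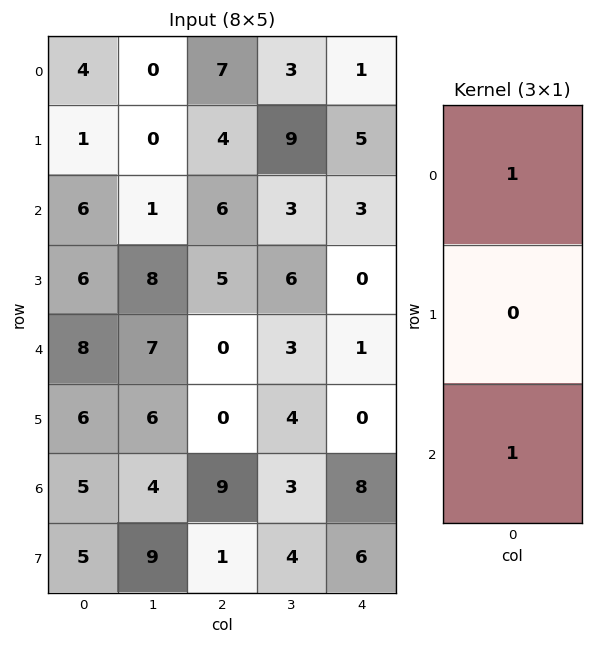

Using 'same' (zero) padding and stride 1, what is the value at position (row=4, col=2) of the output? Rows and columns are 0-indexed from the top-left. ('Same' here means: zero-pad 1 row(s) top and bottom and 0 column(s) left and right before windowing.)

The receptive field on the zero-padded input at this output position is [5 / 0 / 0]. Elementwise product with the kernel and sum: 5·1 + 0·1.

5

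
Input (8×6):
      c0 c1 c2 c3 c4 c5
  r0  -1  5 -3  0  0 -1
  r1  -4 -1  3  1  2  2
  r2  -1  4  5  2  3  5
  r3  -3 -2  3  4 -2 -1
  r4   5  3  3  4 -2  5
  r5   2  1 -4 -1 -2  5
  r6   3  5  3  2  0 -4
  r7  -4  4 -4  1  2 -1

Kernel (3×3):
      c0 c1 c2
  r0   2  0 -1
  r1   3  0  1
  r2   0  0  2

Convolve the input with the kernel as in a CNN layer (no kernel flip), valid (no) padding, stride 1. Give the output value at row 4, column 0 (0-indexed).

The receptive field on the input at this output position is [5 3 3 / 2 1 -4 / 3 5 3]. Elementwise product with the kernel and sum: 5·2 + 3·-1 + 2·3 + -4·1 + 3·2.

15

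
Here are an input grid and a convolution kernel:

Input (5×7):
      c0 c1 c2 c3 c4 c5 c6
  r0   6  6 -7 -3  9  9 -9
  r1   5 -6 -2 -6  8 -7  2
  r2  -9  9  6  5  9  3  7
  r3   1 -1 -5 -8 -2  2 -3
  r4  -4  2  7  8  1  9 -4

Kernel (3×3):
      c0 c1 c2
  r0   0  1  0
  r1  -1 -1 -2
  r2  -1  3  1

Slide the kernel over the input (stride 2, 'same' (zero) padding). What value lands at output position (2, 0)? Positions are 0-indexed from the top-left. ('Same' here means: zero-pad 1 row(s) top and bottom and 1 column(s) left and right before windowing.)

1

The receptive field on the zero-padded input at this output position is [0 1 -1 / 0 -4 2 / 0 0 0]. Elementwise product with the kernel and sum: 1·1 + 0·-1 + -4·-1 + 2·-2 + 0·-1 + 0·3 + 0·1.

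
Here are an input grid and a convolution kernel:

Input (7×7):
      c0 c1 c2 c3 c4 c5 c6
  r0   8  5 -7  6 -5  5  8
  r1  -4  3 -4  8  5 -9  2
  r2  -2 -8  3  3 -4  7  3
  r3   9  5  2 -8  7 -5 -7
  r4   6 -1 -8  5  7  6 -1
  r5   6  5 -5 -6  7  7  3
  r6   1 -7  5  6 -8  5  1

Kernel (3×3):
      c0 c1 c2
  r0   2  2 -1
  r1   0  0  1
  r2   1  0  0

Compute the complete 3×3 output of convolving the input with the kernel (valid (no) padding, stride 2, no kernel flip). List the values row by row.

27 11 -10
-15 15 3
14 -1 22

Output[0,0]: The receptive field on the input at this output position is [8 5 -7 / -4 3 -4 / -2 -8 3]. Elementwise product with the kernel and sum: 8·2 + 5·2 + -7·-1 + -4·1 + -2·1.
Output[0,1]: The receptive field on the input at this output position is [-7 6 -5 / -4 8 5 / 3 3 -4]. Elementwise product with the kernel and sum: -7·2 + 6·2 + -5·-1 + 5·1 + 3·1.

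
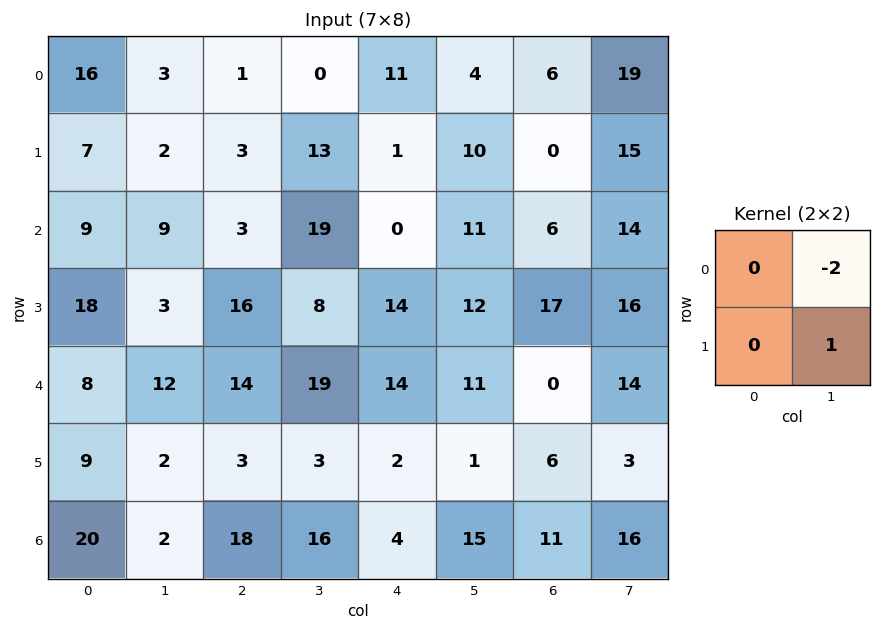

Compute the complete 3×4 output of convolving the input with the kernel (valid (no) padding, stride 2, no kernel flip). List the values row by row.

Output[0,0]: The receptive field on the input at this output position is [16 3 / 7 2]. Elementwise product with the kernel and sum: 3·-2 + 2·1.

-4 13 2 -23
-15 -30 -10 -12
-22 -35 -21 -25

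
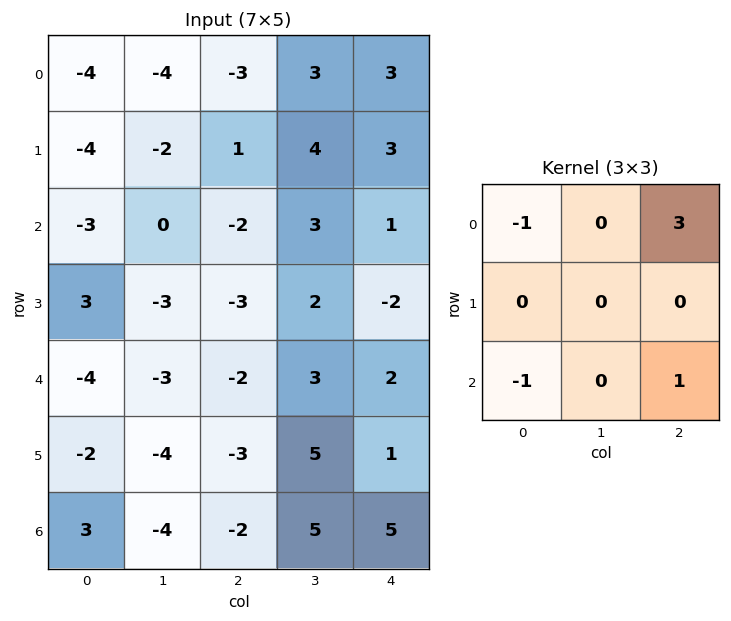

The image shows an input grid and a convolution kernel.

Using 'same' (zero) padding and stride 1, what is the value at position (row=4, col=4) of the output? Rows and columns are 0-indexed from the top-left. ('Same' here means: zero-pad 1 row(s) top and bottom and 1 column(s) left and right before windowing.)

The receptive field on the zero-padded input at this output position is [2 -2 0 / 3 2 0 / 5 1 0]. Elementwise product with the kernel and sum: 2·-1 + 0·3 + 5·-1 + 0·1.

-7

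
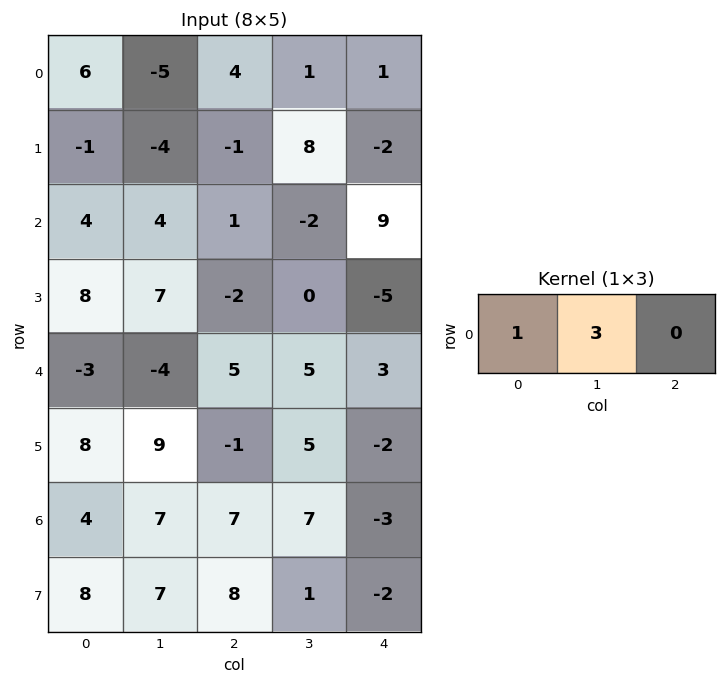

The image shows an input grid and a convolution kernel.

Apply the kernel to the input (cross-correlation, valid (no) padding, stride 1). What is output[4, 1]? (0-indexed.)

11

The receptive field on the input at this output position is [-4 5 5]. Elementwise product with the kernel and sum: -4·1 + 5·3.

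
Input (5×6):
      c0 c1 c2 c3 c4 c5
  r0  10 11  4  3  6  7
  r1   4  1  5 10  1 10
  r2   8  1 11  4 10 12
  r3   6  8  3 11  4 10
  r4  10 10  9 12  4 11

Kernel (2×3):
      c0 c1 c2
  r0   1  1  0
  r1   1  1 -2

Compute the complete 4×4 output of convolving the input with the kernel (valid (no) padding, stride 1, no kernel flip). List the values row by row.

Output[0,0]: The receptive field on the input at this output position is [10 11 4 / 4 1 5]. Elementwise product with the kernel and sum: 10·1 + 11·1 + 4·1 + 1·1 + 5·-2.

16 1 20 0
-8 10 10 1
17 1 21 9
16 6 27 9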